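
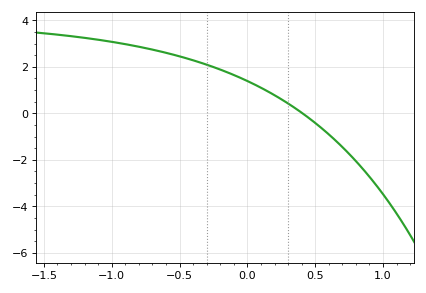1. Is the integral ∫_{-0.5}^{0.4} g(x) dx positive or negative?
positive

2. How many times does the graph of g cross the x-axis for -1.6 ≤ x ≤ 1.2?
1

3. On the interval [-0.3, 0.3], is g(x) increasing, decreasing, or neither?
decreasing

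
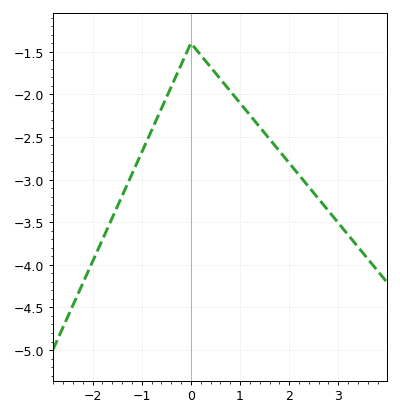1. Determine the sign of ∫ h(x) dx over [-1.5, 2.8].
negative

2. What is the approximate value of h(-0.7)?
-2.3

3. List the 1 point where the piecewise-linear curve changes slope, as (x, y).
(0, -1.4)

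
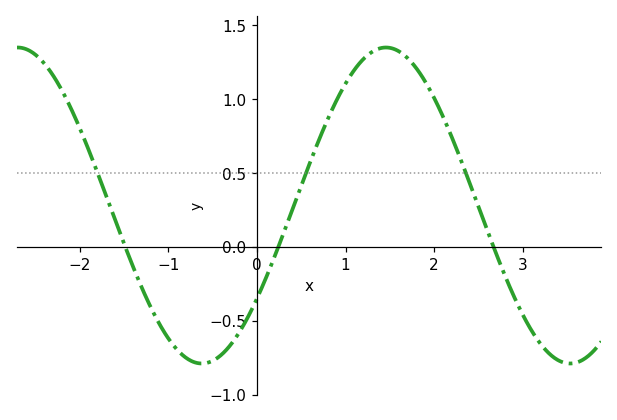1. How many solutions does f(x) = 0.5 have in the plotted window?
3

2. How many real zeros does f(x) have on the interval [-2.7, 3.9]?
3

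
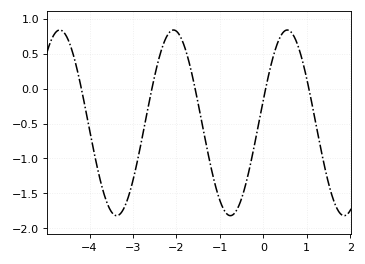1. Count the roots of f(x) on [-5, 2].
5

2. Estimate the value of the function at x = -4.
-0.589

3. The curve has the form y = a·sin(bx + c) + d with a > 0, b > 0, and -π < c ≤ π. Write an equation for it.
y = 1.33sin(2.4x + 0.25) - 0.49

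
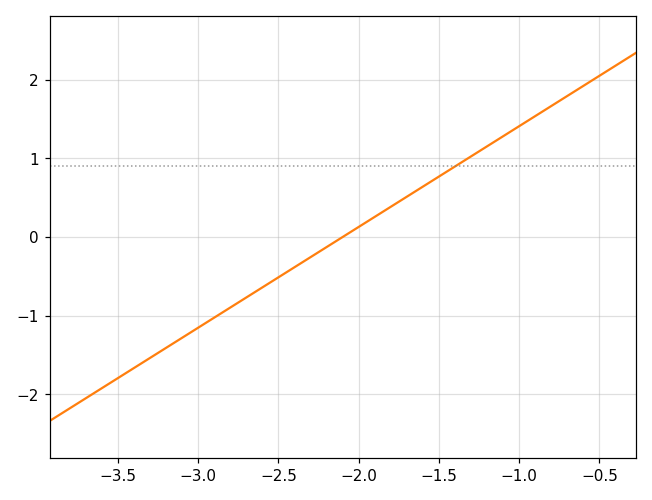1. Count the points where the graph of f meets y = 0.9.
1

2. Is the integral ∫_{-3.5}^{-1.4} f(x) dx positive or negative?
negative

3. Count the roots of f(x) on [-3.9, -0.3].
1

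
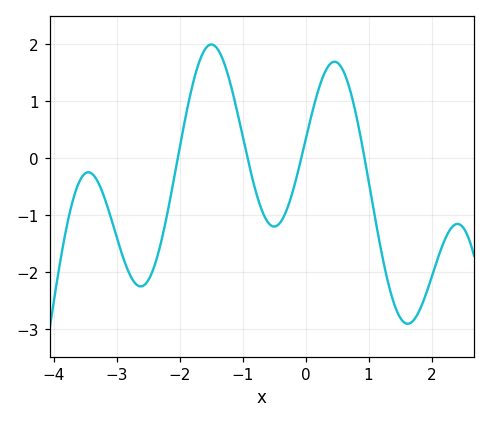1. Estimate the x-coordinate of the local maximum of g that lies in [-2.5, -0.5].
-1.5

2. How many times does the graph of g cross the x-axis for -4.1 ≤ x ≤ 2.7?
4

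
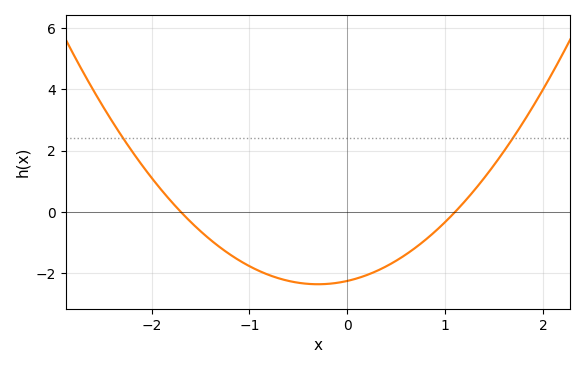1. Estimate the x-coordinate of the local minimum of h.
-0.3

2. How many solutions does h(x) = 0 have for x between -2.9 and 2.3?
2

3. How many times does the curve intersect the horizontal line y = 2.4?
2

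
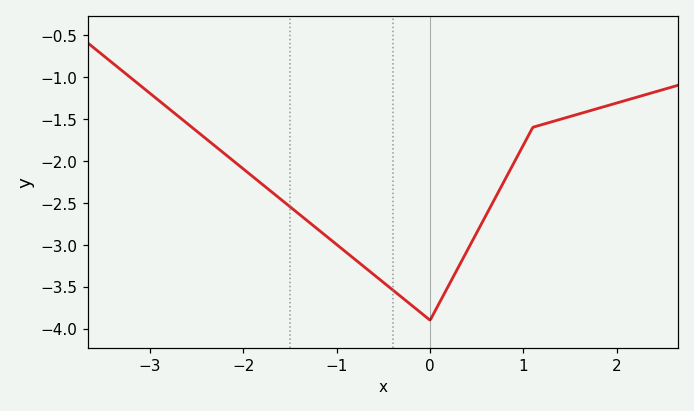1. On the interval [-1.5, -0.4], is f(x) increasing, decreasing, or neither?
decreasing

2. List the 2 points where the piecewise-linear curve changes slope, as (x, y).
(0, -3.9); (1.1, -1.6)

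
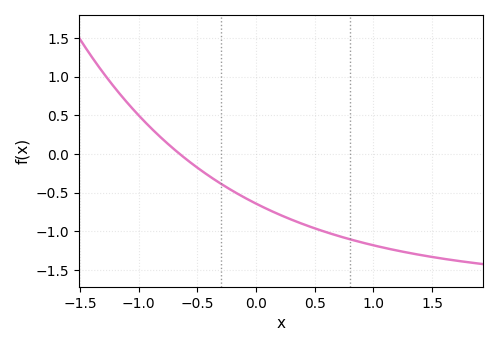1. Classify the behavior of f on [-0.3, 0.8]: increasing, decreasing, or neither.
decreasing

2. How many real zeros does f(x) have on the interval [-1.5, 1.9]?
1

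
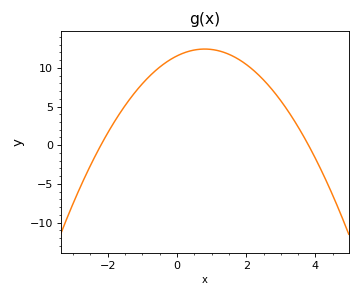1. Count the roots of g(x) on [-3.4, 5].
2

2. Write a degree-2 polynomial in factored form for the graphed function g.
y = -1.38(x + 2.2)(x - 3.8)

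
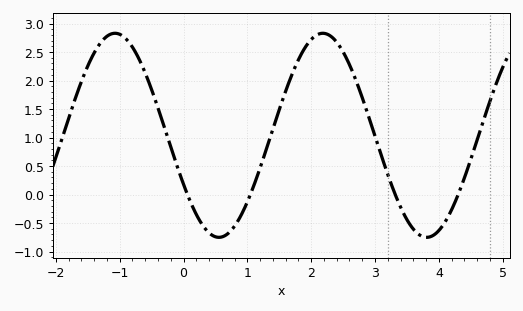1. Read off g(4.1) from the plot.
-0.5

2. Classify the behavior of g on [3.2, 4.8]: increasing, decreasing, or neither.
neither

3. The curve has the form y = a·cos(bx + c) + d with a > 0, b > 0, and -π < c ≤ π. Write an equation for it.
y = 1.79cos(1.9x + 2.1) + 1.04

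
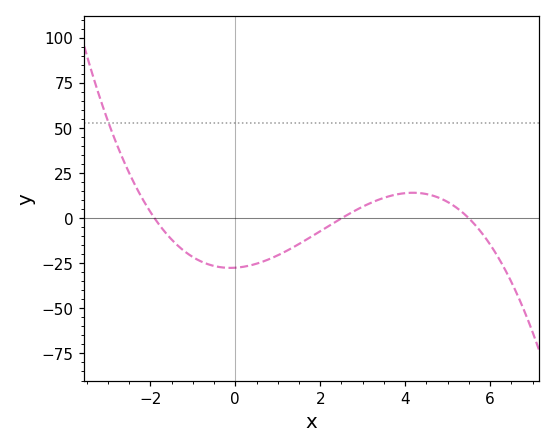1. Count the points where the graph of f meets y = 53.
1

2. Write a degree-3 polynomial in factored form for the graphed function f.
y = -1.05(x + 1.9)(x - 2.5)(x - 5.5)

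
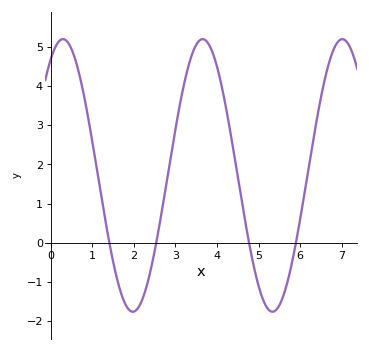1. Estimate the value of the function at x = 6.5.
3.71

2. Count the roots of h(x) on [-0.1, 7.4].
4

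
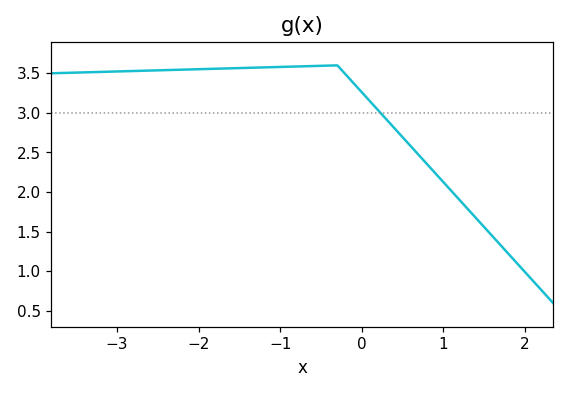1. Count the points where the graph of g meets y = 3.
1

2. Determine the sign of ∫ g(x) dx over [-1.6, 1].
positive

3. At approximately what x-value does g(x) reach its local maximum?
-0.3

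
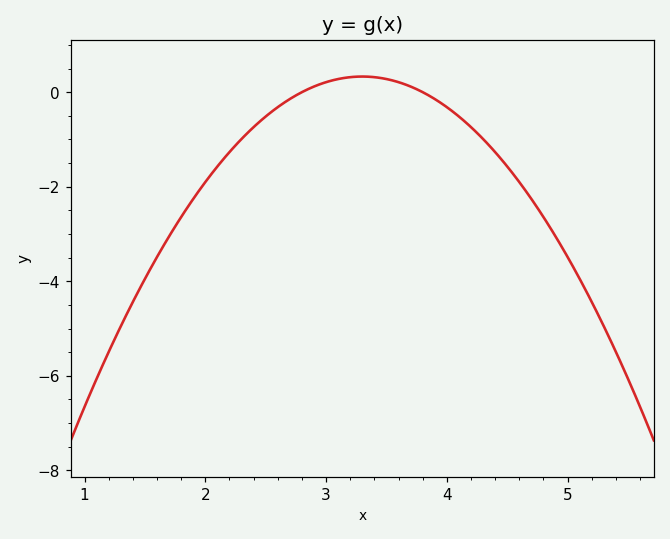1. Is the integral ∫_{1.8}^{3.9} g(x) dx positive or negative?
negative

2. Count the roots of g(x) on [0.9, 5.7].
2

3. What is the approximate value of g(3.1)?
0.2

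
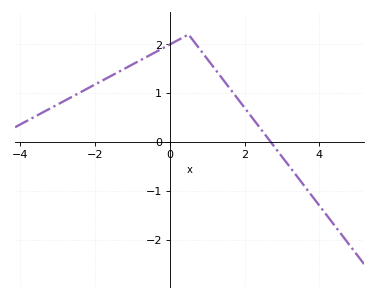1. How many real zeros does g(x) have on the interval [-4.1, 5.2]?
1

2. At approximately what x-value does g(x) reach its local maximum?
0.4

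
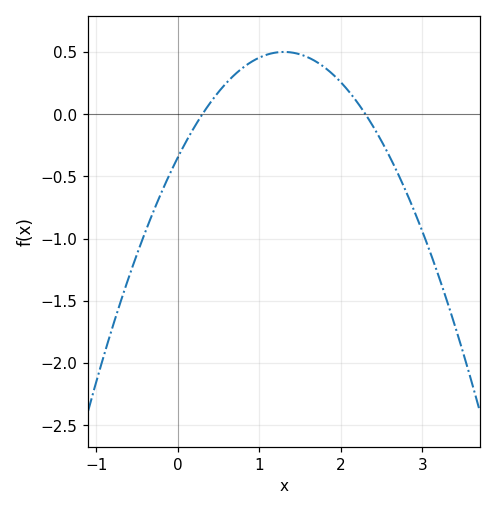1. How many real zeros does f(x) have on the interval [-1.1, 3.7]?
2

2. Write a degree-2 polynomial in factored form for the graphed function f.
y = -0.5(x - 0.3)(x - 2.3)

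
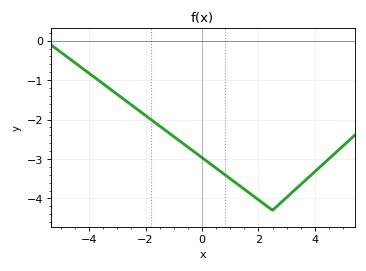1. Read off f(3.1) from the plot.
-3.91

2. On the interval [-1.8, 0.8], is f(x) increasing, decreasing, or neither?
decreasing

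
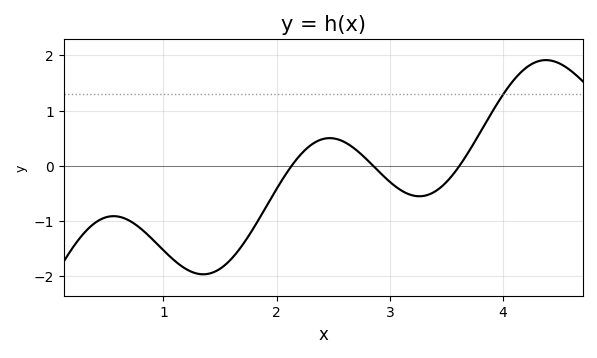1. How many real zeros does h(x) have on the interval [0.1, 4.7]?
3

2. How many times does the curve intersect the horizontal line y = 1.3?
1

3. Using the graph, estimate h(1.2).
-1.87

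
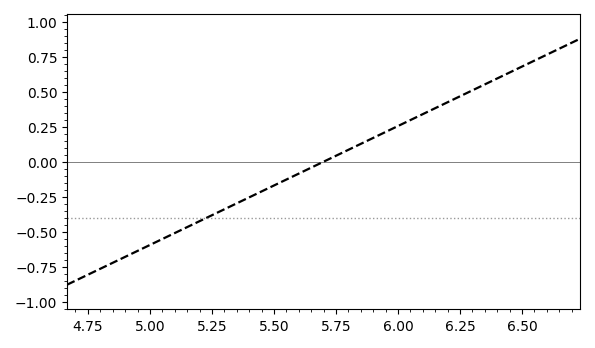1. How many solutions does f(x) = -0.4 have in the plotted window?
1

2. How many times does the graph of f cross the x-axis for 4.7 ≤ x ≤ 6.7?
1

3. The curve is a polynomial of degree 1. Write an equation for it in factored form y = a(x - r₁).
y = 0.85(x - 5.7)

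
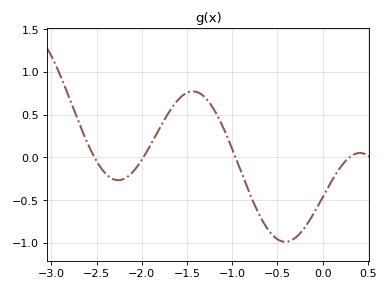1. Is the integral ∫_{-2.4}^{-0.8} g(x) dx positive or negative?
positive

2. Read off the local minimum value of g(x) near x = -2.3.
-0.25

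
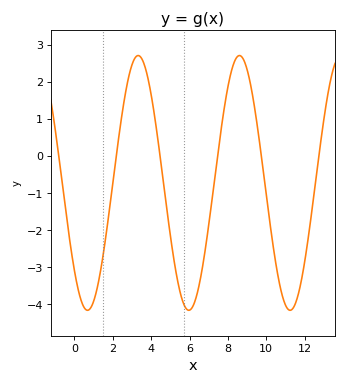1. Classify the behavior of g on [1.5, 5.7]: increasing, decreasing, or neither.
neither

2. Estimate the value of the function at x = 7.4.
-0.246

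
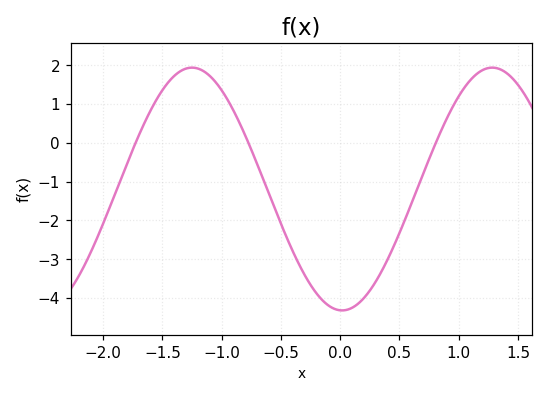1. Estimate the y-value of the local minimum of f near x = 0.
-4.3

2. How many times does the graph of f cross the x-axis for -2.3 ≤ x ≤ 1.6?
3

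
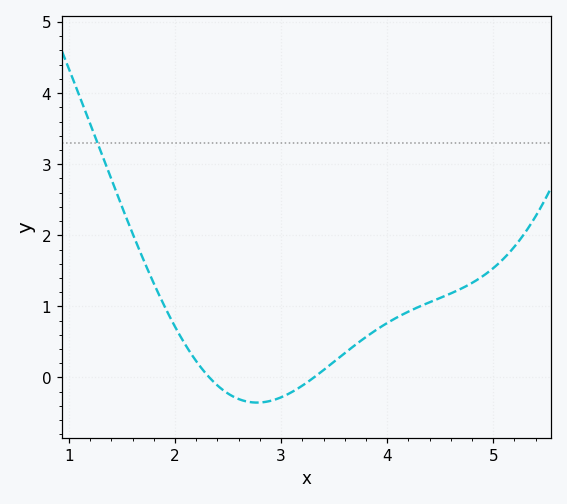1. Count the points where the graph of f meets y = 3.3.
1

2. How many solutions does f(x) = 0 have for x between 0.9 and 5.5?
2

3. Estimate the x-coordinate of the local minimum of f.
2.8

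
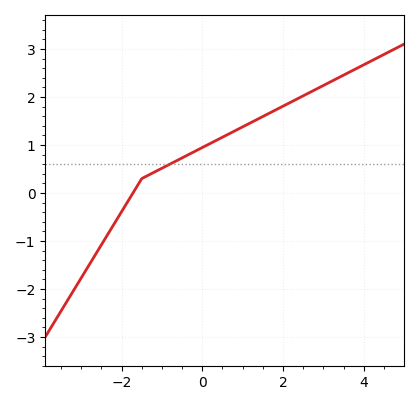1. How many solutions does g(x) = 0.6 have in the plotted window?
1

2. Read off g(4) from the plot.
2.7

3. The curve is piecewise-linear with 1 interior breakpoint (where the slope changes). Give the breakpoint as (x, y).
(-1.5, 0.3)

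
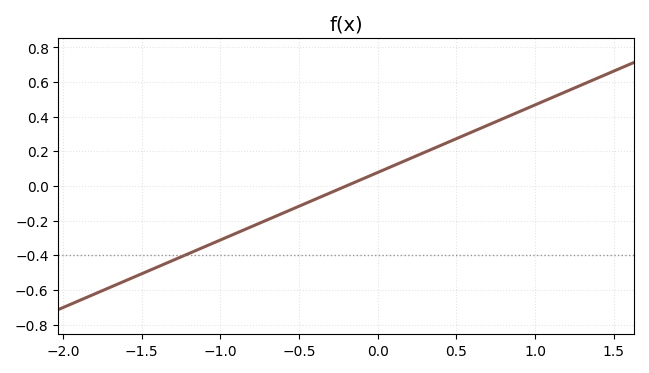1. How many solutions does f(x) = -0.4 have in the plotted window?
1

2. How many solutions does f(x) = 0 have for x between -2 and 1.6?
1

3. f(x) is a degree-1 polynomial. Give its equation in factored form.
y = 0.39(x + 0.2)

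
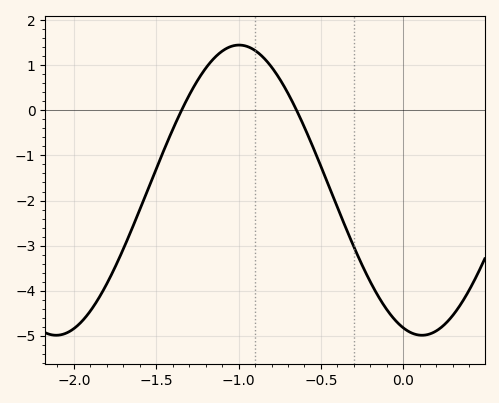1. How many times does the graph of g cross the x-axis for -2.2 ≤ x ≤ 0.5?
2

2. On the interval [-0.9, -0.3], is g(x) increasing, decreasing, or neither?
decreasing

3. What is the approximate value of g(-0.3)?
-3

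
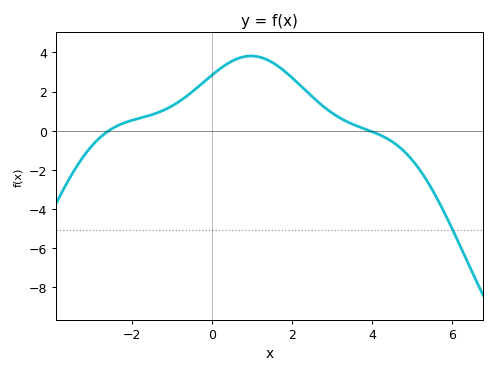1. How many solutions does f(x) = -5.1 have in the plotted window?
1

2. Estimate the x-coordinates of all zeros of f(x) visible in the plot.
-2.58, 3.92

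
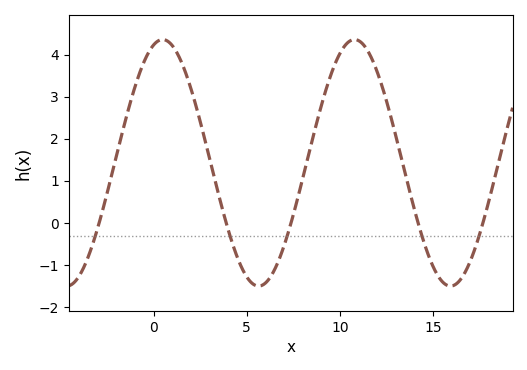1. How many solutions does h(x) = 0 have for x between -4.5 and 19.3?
5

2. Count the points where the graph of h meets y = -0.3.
5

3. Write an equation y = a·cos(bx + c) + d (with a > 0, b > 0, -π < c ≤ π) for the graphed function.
y = 2.93cos(0.61x - 0.3) + 1.43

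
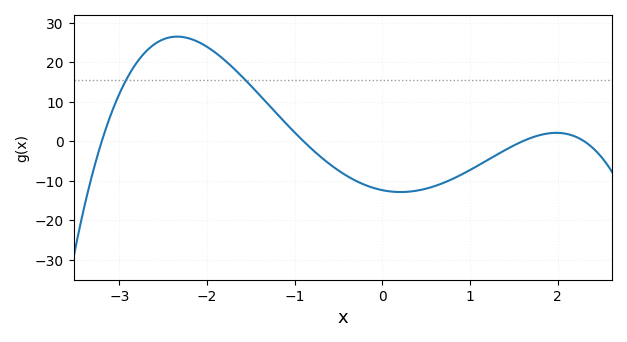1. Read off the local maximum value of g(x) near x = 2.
2.12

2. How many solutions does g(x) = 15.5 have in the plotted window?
2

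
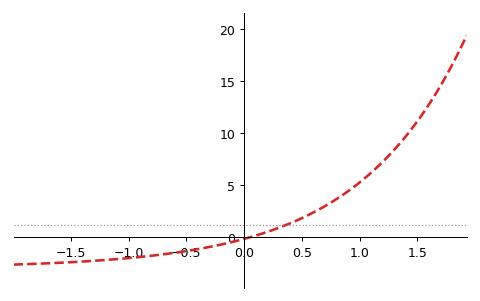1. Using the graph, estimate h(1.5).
11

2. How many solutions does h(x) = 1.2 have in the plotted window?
1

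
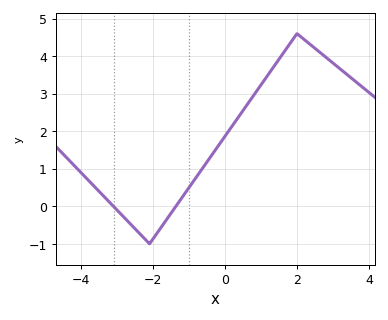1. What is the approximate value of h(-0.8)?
0.8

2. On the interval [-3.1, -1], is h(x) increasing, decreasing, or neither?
neither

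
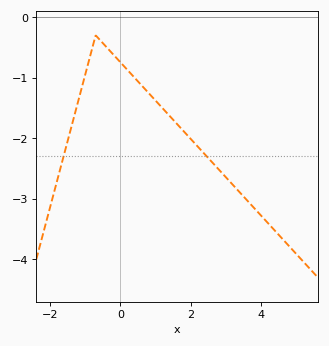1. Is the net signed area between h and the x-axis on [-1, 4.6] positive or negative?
negative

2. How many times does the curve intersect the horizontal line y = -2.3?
2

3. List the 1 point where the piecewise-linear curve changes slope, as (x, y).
(-0.7, -0.3)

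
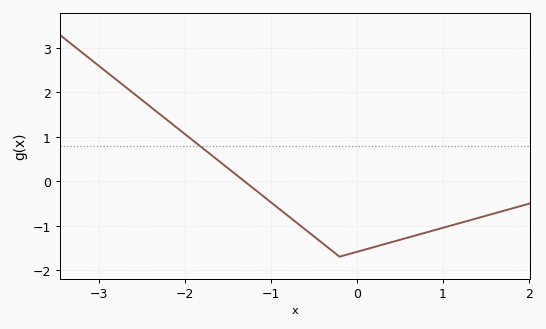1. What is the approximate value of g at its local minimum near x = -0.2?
-1.7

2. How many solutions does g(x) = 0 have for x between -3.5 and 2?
1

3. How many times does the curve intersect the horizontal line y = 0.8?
1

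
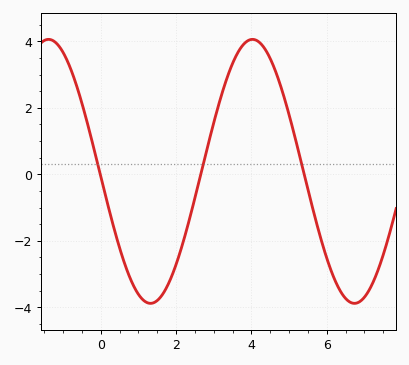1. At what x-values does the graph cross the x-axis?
0, 2.6, 5.4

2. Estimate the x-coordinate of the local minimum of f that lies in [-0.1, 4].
1.4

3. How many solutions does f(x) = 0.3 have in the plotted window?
3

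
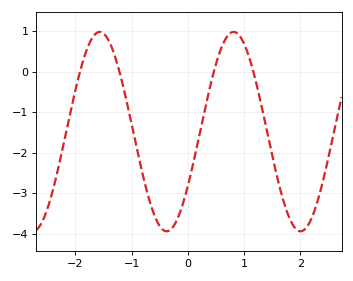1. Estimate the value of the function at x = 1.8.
-3.6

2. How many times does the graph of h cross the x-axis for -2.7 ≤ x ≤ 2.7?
4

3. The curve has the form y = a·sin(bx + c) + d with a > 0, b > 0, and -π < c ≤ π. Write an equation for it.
y = 2.46sin(2.6x - 0.57) - 1.48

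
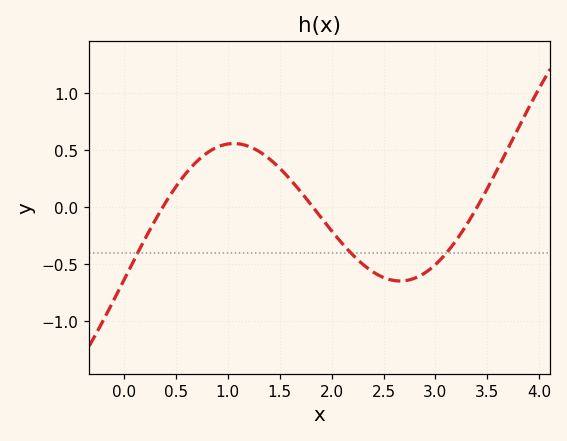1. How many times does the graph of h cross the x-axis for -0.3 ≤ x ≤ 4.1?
3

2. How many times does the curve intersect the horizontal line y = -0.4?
3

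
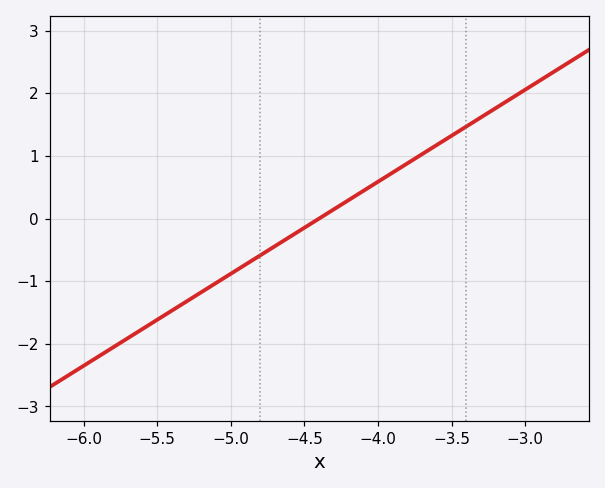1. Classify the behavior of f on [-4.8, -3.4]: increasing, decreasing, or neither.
increasing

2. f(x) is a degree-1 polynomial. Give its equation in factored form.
y = 1.47(x + 4.4)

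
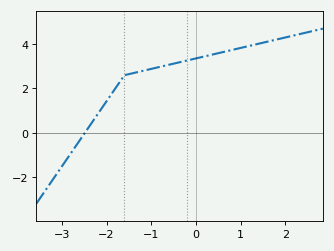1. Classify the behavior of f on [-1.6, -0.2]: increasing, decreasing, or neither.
increasing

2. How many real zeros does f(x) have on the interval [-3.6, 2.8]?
1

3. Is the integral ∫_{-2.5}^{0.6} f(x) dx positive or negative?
positive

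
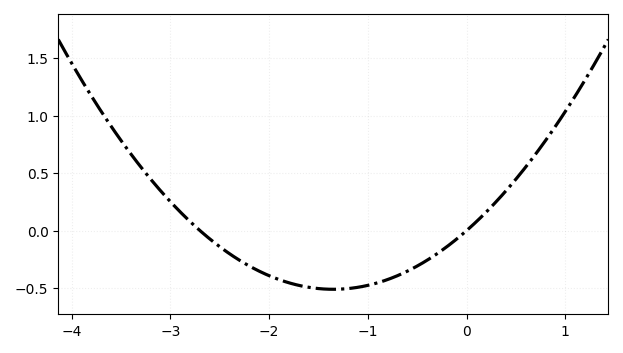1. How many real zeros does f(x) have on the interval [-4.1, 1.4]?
2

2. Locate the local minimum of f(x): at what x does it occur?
-1.4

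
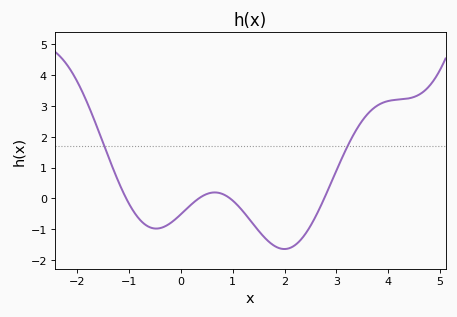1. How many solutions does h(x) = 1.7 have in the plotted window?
2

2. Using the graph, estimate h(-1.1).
0.161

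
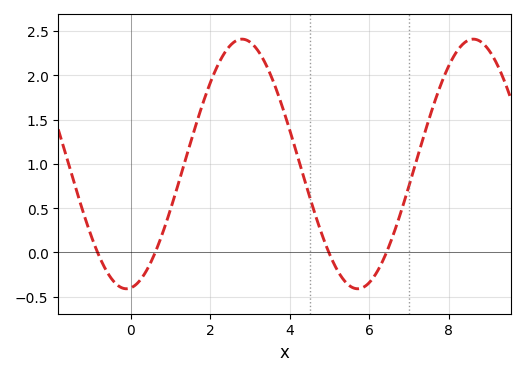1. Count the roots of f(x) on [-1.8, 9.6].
4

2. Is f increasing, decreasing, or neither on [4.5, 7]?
neither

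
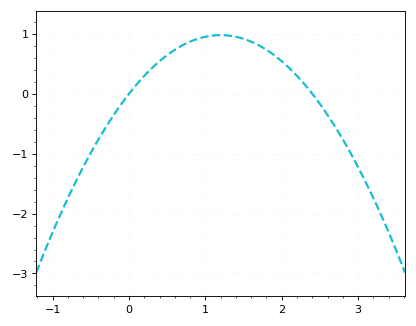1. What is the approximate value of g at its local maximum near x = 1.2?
1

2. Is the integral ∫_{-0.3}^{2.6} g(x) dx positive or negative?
positive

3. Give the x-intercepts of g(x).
0, 2.4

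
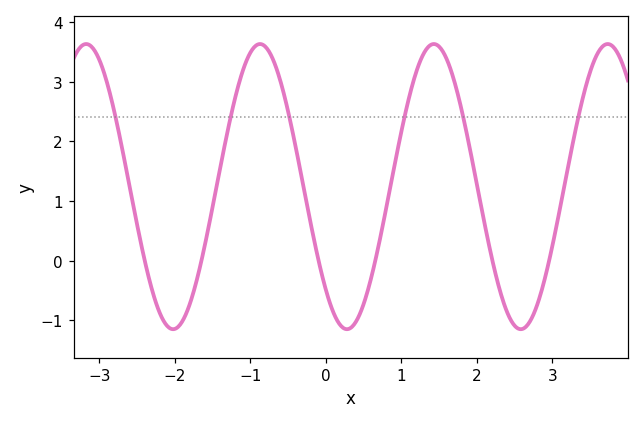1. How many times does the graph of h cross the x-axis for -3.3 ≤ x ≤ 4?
6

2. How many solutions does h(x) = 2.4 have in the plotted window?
6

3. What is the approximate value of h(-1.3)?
2.17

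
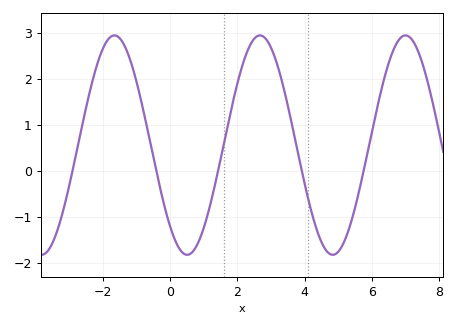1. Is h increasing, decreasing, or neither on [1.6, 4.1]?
neither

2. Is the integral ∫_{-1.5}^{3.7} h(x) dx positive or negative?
positive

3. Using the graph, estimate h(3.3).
2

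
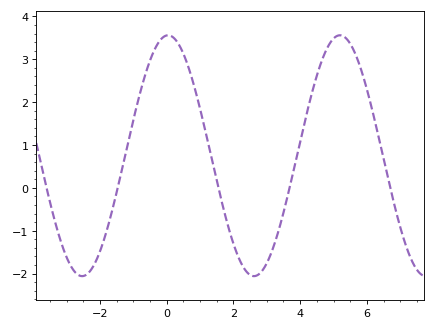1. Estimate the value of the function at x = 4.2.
1.7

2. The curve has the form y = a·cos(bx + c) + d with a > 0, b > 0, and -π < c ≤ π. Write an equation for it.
y = 2.81cos(1.2x - 0.05) + 0.75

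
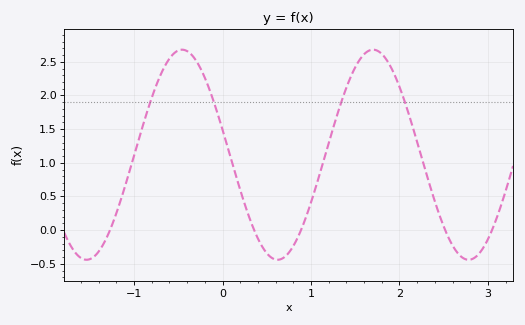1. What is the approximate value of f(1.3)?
1.75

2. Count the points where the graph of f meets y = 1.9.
4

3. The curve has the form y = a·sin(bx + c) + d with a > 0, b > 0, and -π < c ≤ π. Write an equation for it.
y = 1.56sin(2.9x + 2.9) + 1.12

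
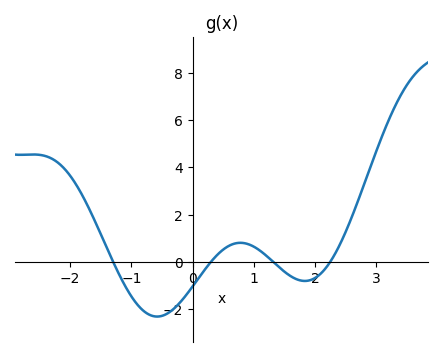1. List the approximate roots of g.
-1.3, 0.3, 1.3, 2.2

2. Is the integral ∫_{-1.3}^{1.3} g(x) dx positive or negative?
negative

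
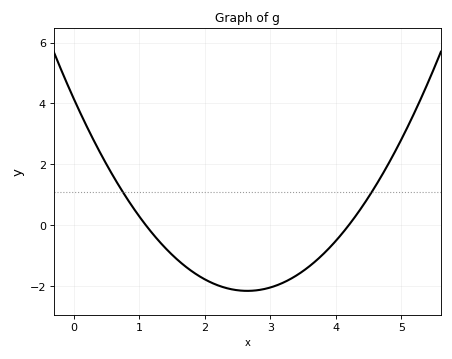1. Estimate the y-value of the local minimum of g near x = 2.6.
-2.2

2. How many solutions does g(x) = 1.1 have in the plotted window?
2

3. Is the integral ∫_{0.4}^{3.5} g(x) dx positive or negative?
negative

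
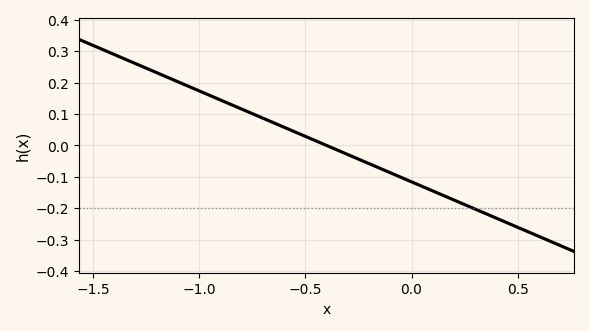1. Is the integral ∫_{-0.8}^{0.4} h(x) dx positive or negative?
negative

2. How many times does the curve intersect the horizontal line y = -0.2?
1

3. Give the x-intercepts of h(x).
-0.4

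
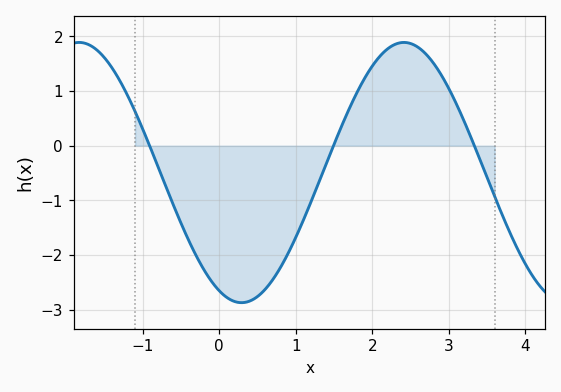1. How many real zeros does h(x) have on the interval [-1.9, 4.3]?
3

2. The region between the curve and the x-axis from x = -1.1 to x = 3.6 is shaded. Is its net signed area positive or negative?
negative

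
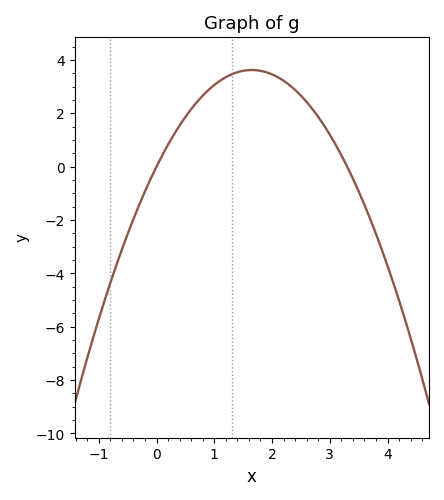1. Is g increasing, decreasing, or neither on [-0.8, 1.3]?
increasing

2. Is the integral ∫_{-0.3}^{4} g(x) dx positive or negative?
positive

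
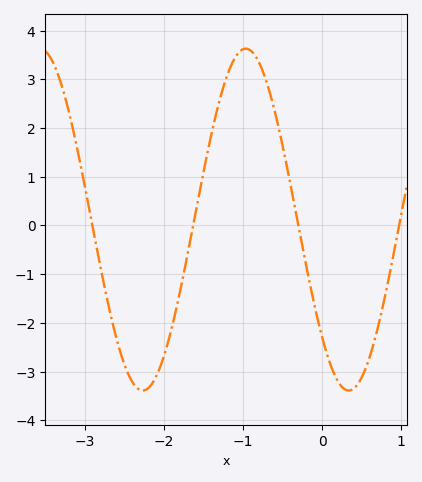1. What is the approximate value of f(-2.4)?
-3.22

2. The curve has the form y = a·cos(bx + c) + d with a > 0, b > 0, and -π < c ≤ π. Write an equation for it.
y = 3.51cos(2.41x + 2.33) + 0.12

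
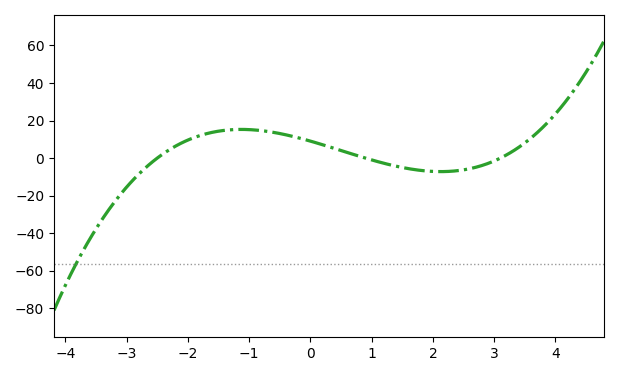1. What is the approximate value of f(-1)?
16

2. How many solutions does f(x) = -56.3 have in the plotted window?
1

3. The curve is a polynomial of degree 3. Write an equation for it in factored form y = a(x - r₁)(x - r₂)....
y = 1.3(x + 2.5)(x - 0.9)(x - 3.1)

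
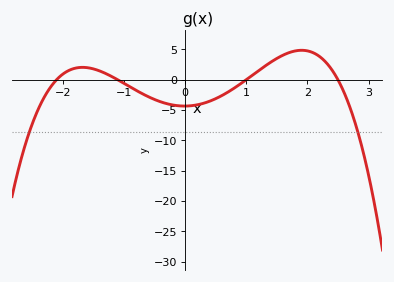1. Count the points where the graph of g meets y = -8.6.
2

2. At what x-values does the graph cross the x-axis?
-2.1, -1.1, 1, 2.5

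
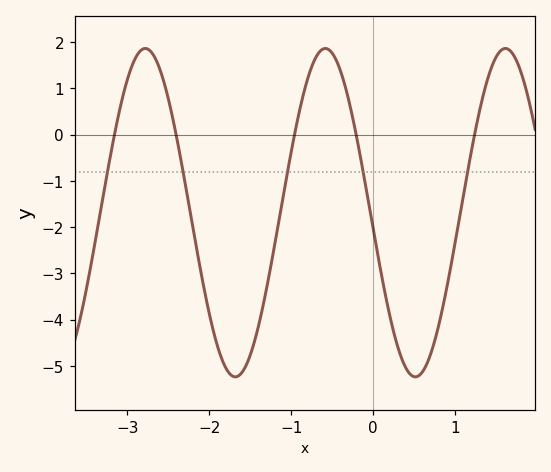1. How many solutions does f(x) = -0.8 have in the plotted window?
5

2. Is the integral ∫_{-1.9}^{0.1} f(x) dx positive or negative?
negative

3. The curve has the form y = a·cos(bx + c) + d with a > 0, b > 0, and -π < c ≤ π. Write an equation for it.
y = 3.55cos(2.86x + 1.67) - 1.69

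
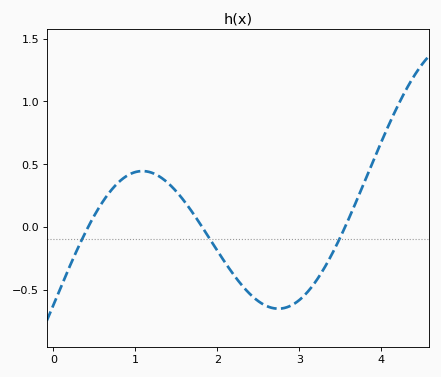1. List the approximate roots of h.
0.424, 1.81, 3.56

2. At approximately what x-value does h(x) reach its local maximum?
1.09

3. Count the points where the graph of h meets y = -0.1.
3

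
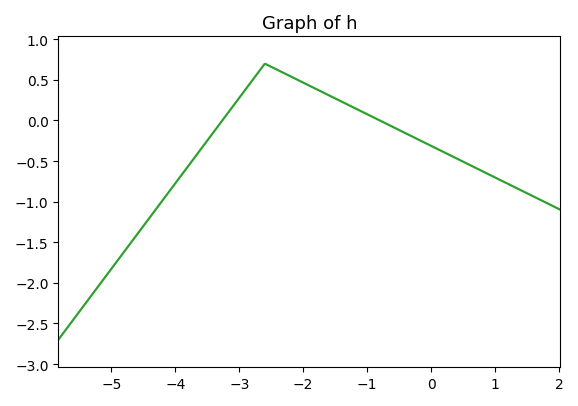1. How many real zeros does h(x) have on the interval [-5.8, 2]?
2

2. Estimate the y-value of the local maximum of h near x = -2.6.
0.7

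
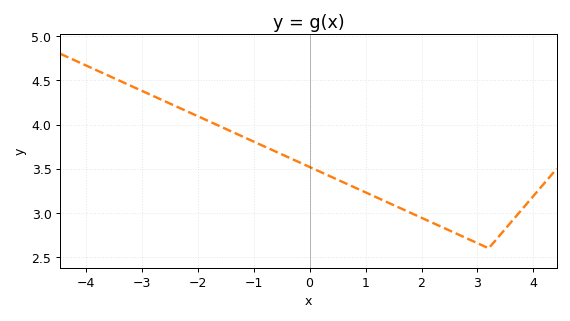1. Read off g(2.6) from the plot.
2.75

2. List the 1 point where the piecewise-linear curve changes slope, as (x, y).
(3.2, 2.6)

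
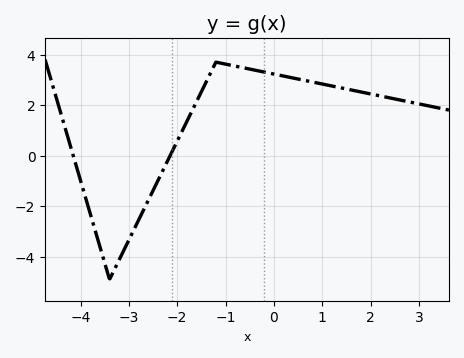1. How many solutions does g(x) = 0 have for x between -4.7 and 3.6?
2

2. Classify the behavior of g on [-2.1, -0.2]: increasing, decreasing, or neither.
neither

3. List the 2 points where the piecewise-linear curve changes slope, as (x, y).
(-3.4, -4.9); (-1.2, 3.7)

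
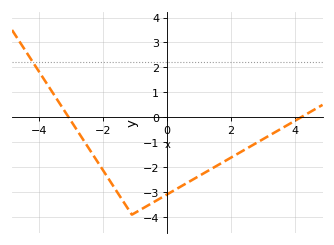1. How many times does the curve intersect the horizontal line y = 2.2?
1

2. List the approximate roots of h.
-3.08, 4.2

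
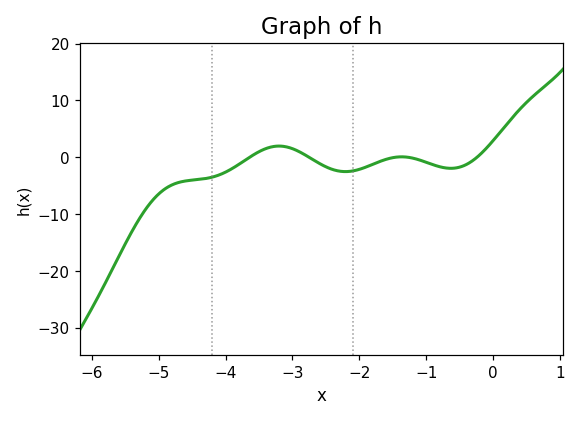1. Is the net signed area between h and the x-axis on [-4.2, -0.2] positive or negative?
negative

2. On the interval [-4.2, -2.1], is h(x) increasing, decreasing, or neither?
neither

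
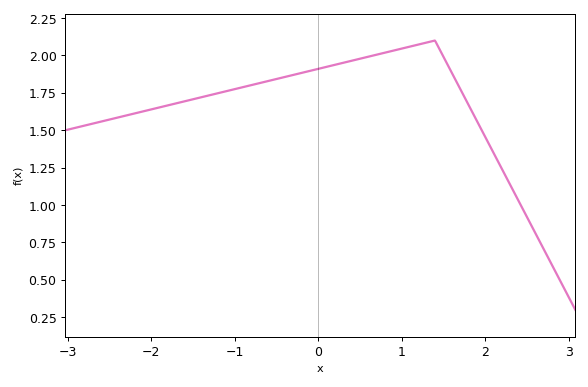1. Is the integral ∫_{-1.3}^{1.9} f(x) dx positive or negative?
positive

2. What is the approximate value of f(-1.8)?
1.67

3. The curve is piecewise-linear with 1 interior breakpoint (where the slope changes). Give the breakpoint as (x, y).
(1.4, 2.1)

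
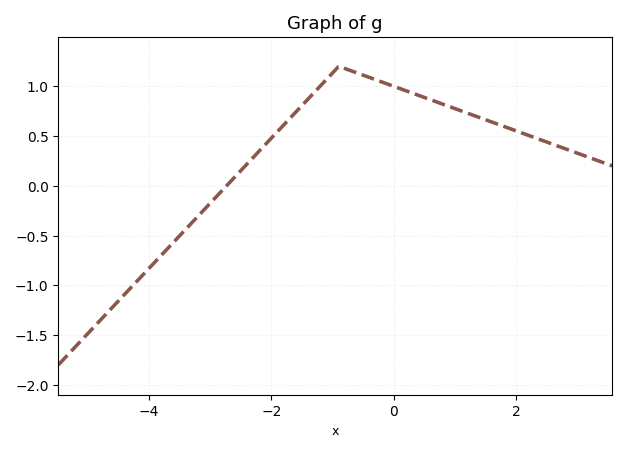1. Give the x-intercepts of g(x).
-2.73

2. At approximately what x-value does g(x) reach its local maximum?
-0.899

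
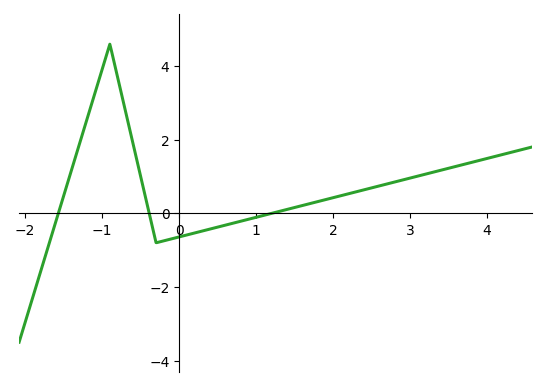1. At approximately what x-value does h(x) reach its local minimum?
-0.3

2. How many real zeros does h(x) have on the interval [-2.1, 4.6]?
3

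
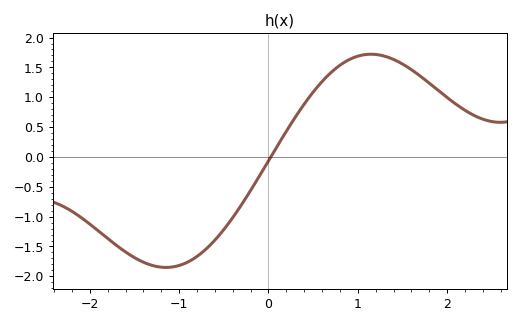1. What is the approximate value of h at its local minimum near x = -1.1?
-1.85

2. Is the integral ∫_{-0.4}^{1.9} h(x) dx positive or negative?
positive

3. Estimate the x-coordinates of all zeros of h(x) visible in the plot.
0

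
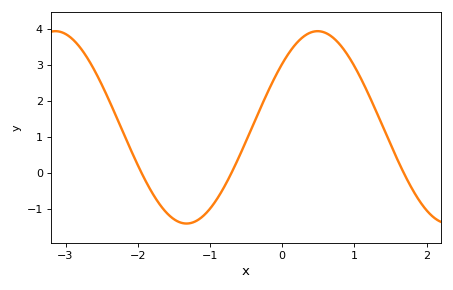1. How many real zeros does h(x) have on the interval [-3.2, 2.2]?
3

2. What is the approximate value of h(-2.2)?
1.1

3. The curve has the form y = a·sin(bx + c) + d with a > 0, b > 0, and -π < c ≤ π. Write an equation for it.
y = 2.67sin(1.7x + 0.72) + 1.26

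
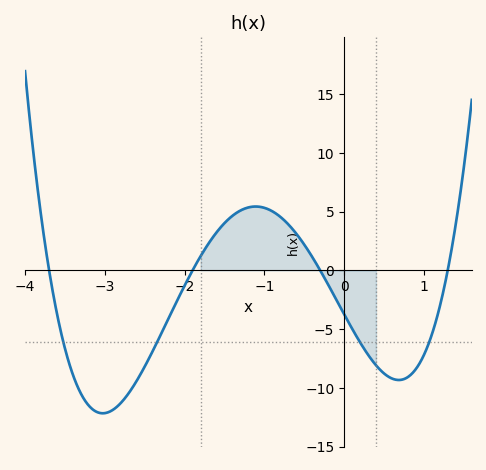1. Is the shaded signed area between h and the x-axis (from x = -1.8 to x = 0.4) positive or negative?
positive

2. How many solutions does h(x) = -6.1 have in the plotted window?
4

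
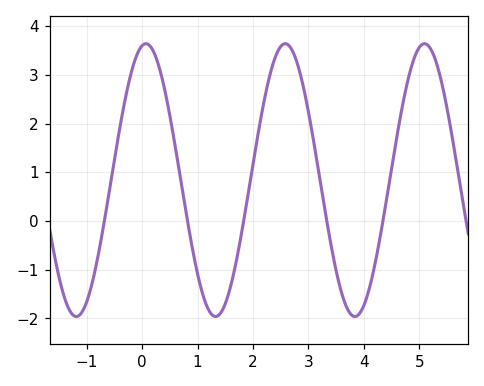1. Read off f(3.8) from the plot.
-1.95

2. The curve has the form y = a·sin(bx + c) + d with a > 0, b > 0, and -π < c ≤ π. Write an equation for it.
y = 2.8sin(2.5x + 1.4) + 0.84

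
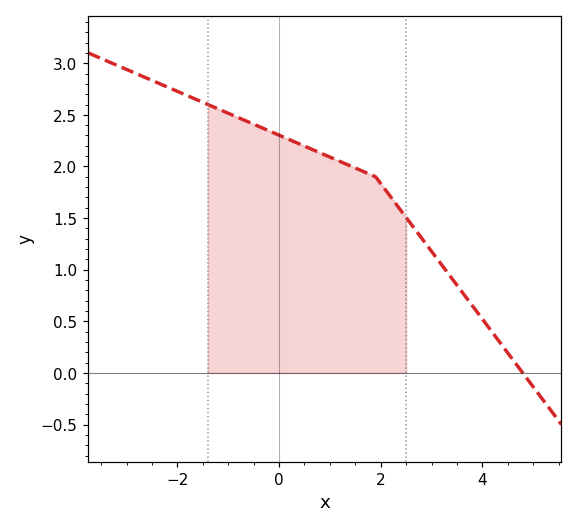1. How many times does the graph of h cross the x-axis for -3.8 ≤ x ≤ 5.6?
1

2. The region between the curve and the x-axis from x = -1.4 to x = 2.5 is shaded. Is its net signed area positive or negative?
positive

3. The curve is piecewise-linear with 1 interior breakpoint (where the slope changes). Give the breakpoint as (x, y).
(1.9, 1.9)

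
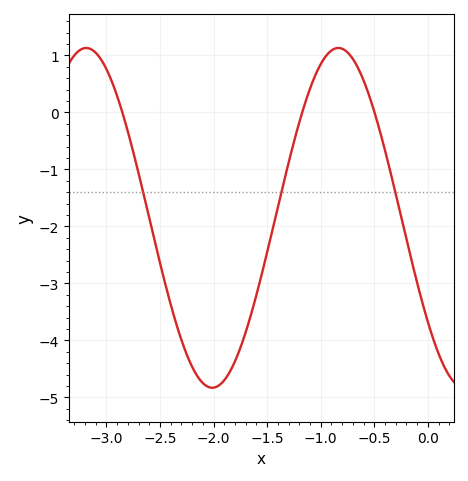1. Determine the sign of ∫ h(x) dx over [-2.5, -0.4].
negative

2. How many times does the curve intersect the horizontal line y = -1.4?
3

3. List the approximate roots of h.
-2.85, -1.15, -0.5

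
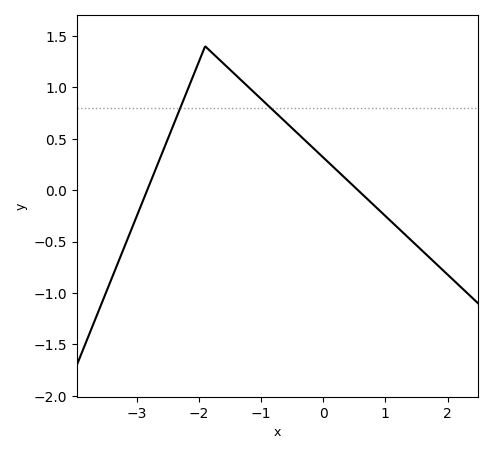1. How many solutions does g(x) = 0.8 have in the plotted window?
2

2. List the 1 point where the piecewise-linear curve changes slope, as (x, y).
(-1.9, 1.4)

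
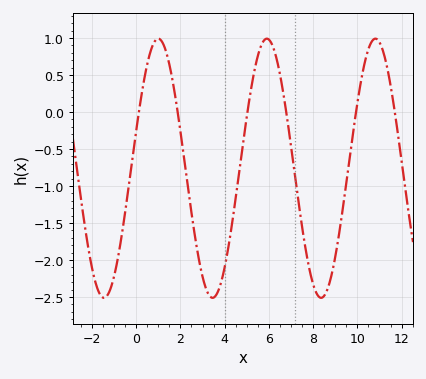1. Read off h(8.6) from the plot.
-2.45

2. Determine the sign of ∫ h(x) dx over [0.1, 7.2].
negative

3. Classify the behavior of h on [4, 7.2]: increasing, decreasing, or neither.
neither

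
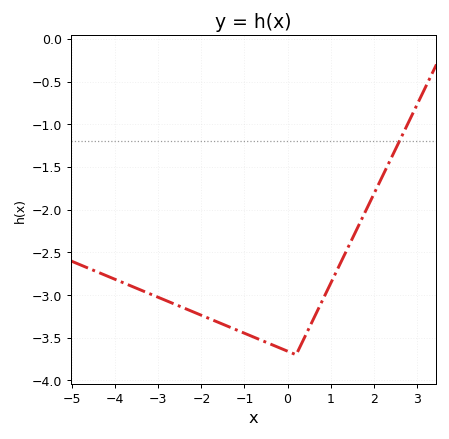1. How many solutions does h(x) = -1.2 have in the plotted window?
1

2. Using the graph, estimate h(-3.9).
-2.85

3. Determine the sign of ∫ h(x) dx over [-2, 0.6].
negative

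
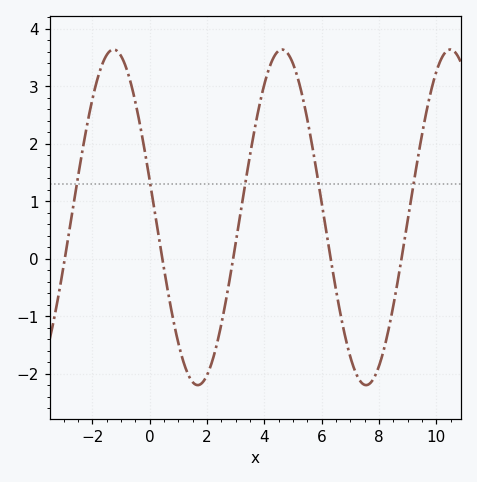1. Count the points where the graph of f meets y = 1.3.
5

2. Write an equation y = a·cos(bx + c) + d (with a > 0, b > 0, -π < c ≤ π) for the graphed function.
y = 2.92cos(1.07x + 1.35) + 0.72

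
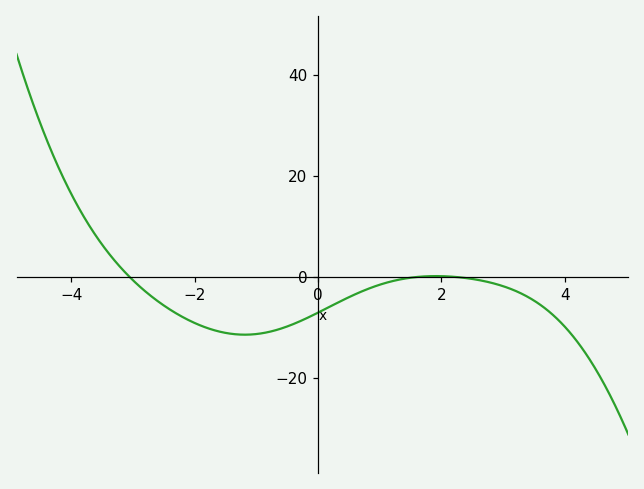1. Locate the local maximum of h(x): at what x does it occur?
1.91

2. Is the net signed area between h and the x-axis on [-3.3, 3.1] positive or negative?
negative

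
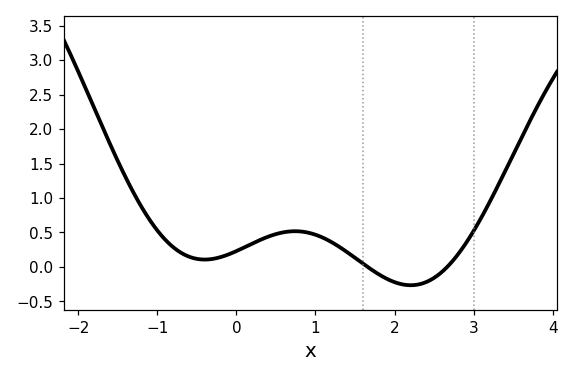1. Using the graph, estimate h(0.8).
0.516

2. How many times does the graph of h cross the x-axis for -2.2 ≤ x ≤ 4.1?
2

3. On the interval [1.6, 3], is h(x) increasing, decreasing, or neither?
neither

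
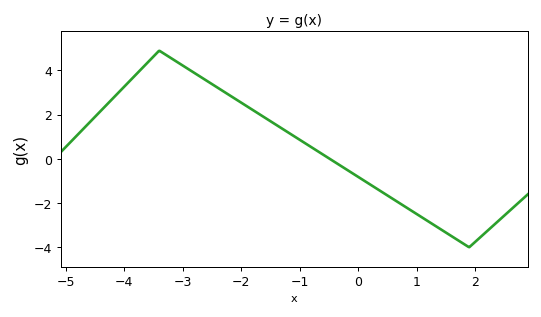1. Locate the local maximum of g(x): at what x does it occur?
-3.4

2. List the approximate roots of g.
-0.482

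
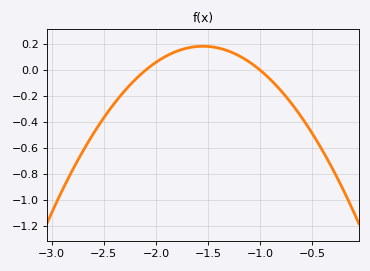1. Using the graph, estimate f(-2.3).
-0.16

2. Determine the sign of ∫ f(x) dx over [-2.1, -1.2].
positive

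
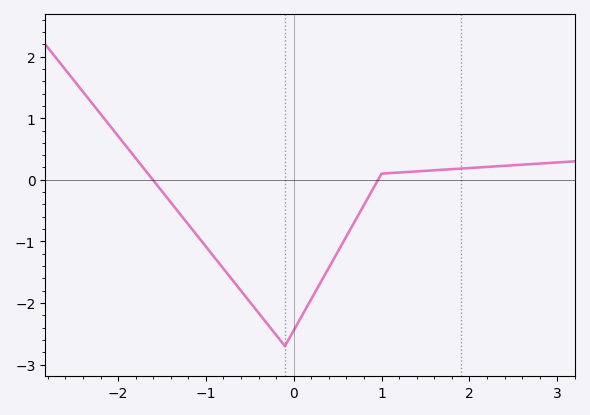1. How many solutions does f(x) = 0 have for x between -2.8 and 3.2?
2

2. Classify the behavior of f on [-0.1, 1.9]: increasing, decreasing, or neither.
increasing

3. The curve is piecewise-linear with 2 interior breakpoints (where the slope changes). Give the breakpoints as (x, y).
(-0.1, -2.7); (1, 0.1)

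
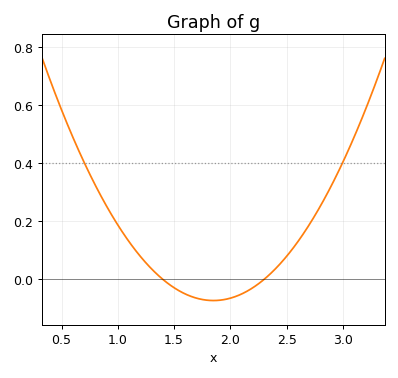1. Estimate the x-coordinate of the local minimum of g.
1.85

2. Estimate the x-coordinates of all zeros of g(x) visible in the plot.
1.4, 2.3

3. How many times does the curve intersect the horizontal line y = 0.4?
2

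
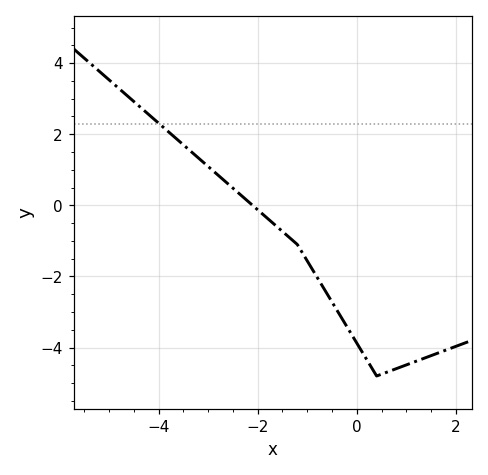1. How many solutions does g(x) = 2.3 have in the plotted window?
1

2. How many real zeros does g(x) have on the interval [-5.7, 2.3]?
1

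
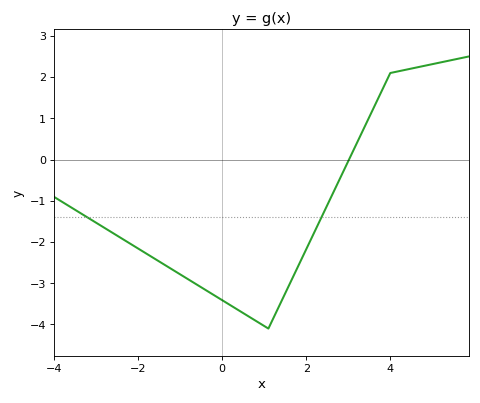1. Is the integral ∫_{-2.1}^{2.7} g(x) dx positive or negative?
negative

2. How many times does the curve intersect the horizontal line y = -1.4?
2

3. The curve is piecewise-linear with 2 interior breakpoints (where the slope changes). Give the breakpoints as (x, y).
(1.1, -4.1); (4, 2.1)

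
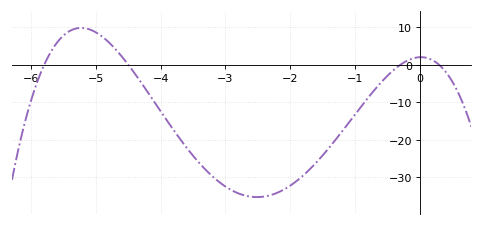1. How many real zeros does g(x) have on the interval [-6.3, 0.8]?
4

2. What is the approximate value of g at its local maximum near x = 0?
2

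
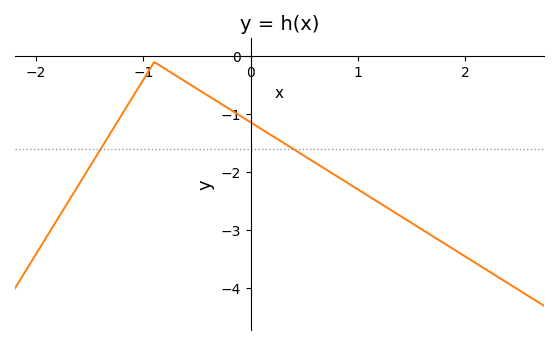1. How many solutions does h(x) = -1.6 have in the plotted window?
2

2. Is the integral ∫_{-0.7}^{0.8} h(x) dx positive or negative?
negative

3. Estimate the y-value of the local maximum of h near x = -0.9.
-0.102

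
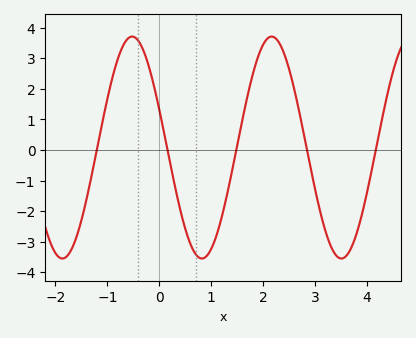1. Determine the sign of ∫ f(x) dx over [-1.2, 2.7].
positive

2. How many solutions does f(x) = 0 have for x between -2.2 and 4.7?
5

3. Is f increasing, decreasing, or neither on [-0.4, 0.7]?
decreasing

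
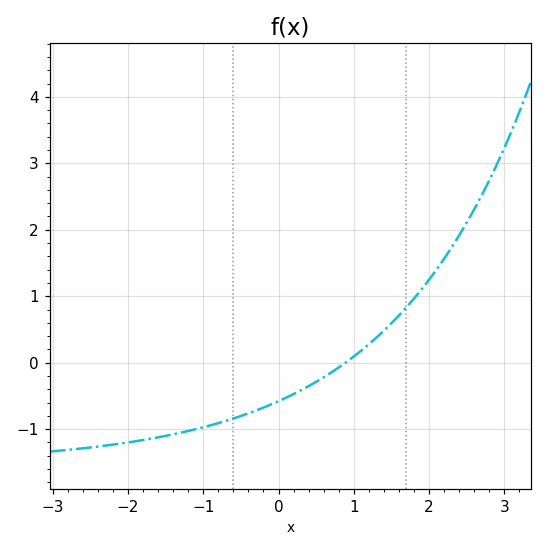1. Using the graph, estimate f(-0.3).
-0.7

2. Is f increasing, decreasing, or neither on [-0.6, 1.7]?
increasing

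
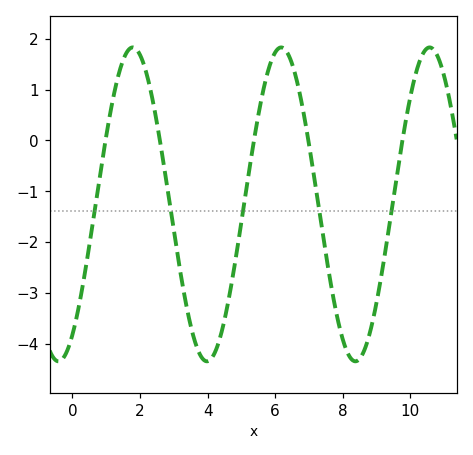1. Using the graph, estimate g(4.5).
-3.5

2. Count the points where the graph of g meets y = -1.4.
5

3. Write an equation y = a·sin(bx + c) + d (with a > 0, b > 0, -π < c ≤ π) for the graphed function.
y = 3.09sin(1.4x - 0.98) - 1.26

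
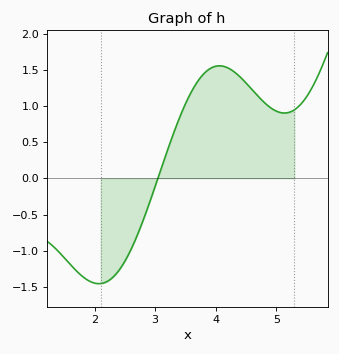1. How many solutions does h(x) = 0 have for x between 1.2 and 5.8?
1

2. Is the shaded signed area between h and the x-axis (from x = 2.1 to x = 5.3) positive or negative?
positive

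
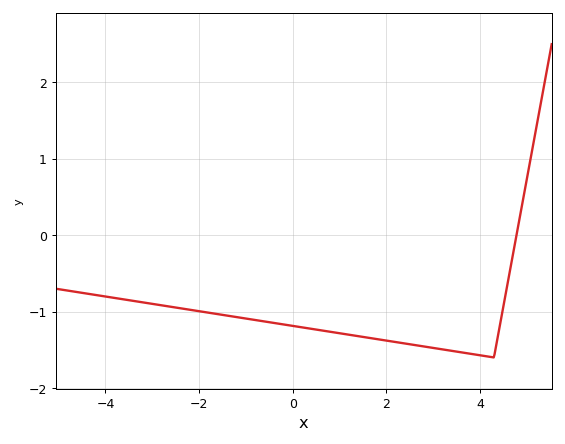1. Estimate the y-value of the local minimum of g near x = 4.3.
-1.6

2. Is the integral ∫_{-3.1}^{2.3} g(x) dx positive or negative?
negative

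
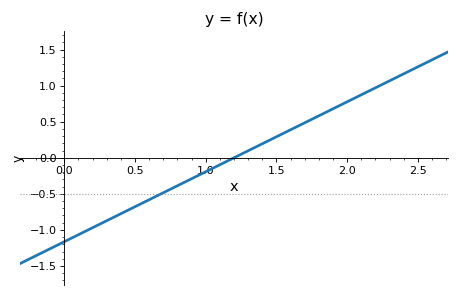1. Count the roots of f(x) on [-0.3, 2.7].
1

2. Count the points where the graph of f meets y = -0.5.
1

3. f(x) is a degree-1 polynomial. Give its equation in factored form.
y = 0.97(x - 1.2)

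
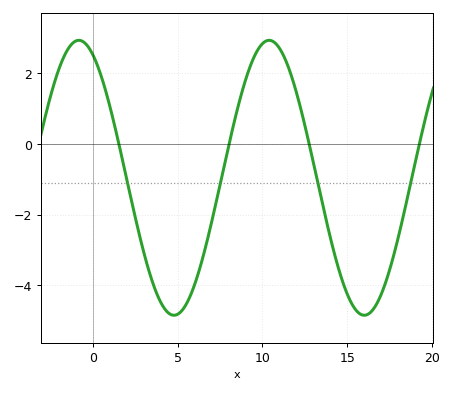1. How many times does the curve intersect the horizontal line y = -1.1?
4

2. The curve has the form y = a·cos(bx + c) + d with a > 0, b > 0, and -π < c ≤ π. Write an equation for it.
y = 3.89cos(0.56x + 0.462) - 0.96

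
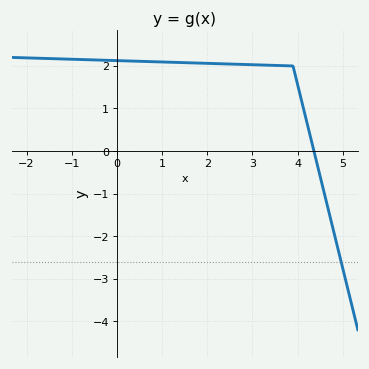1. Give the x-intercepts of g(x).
4.36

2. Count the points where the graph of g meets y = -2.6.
1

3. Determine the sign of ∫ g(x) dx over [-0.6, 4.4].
positive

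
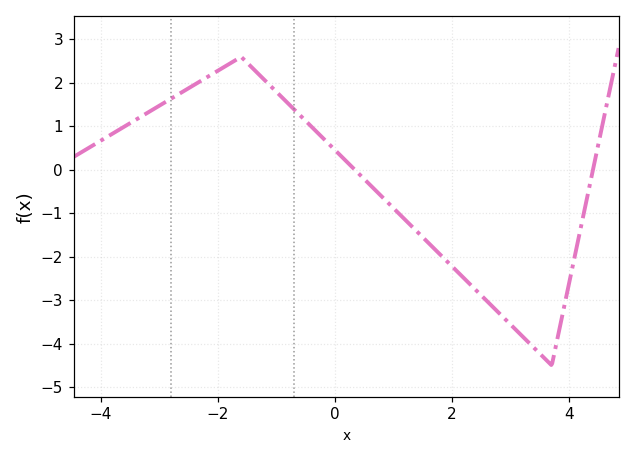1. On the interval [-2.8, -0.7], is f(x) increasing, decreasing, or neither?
neither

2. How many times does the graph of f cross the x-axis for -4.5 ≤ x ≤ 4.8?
2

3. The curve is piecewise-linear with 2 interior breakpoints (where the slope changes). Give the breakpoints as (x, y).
(-1.6, 2.6); (3.7, -4.5)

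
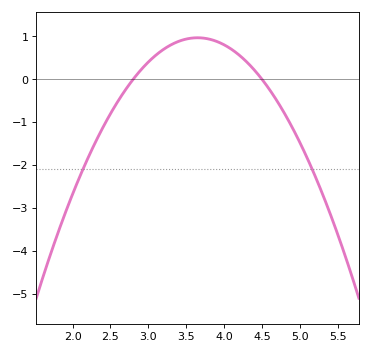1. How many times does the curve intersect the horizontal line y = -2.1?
2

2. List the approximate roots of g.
2.8, 4.5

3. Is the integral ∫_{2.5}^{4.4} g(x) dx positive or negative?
positive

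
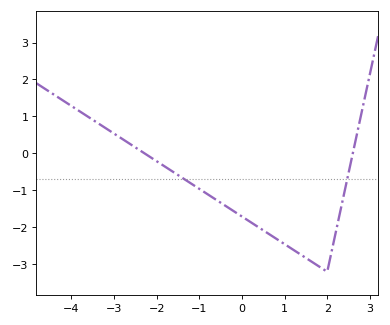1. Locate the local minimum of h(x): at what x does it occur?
2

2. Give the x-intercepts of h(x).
-2.28, 2.6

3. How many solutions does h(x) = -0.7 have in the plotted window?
2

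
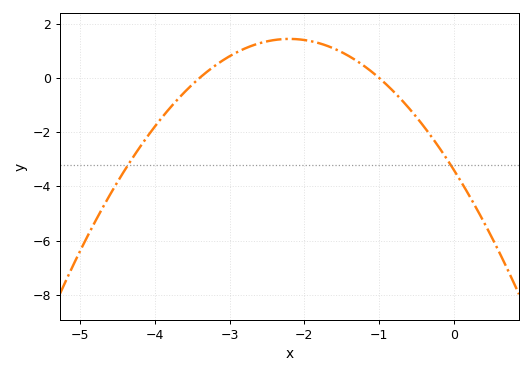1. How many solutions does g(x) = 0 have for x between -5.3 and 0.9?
2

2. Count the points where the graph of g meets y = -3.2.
2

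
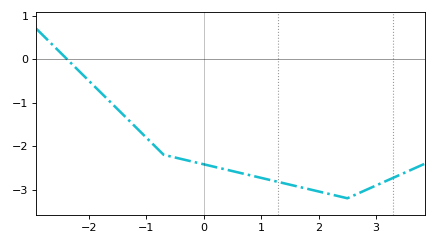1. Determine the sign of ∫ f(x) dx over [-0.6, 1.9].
negative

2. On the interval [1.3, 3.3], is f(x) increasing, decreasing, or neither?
neither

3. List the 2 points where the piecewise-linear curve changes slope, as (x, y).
(-0.7, -2.2); (2.5, -3.2)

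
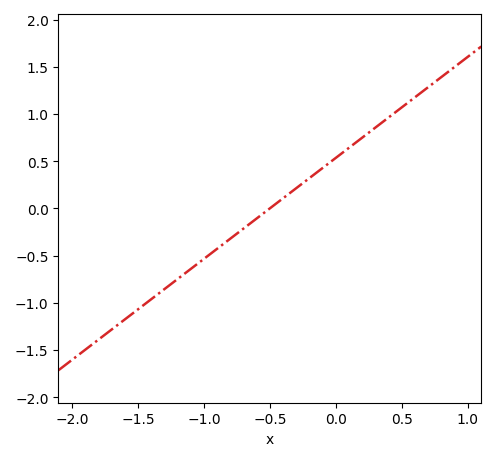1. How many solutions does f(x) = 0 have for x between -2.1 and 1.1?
1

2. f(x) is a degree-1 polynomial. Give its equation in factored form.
y = 1.07(x + 0.5)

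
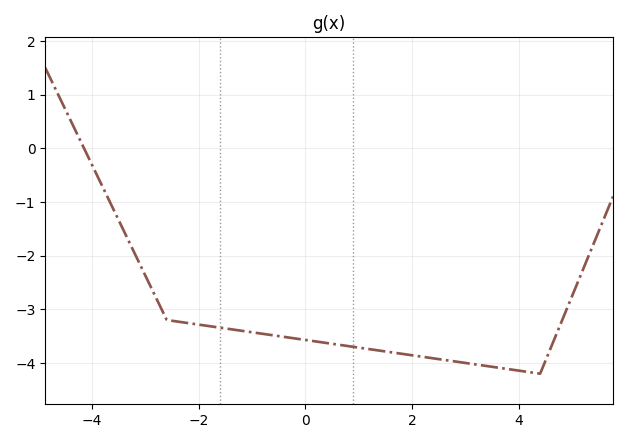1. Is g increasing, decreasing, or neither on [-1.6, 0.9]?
decreasing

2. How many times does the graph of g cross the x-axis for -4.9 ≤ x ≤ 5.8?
1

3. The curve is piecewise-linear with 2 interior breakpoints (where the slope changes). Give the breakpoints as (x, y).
(-2.6, -3.2); (4.4, -4.2)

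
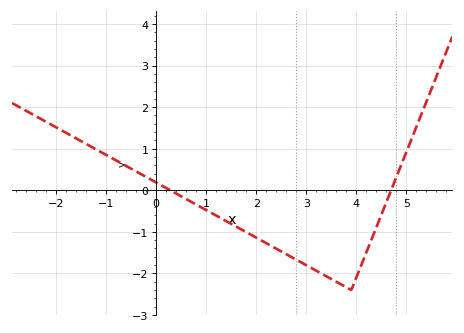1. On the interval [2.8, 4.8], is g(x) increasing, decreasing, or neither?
neither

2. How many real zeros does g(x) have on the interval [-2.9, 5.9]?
2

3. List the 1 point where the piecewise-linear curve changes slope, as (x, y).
(3.9, -2.4)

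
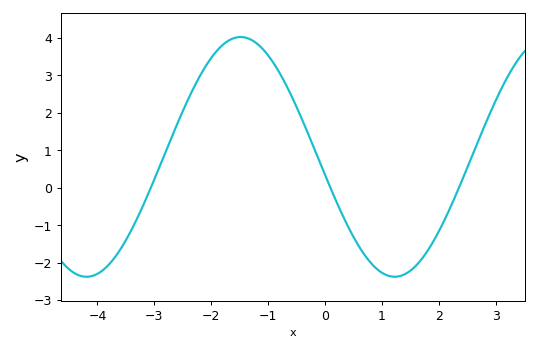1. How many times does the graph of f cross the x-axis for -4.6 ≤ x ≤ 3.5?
3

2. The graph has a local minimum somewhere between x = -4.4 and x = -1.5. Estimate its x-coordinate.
-4.19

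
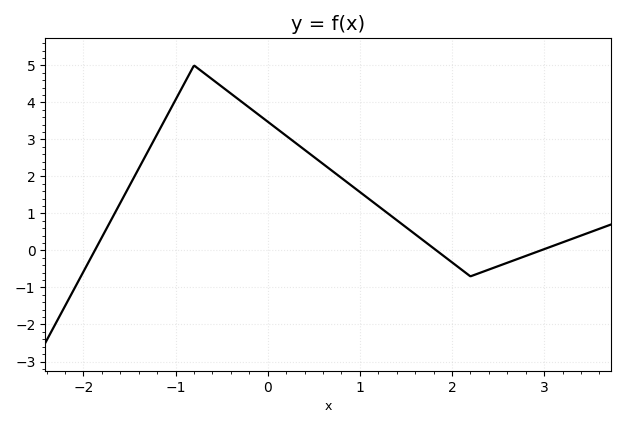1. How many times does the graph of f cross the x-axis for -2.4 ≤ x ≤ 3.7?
3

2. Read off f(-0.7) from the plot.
4.81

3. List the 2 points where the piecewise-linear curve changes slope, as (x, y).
(-0.8, 5); (2.2, -0.7)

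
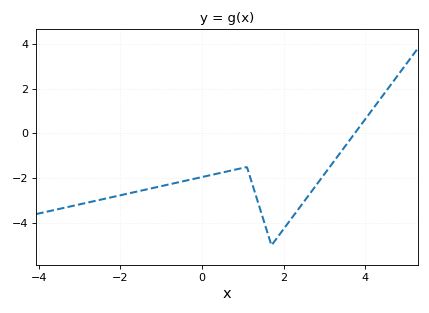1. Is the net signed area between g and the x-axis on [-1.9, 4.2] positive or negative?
negative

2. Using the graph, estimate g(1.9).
-4.6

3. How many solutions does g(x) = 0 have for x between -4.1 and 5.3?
1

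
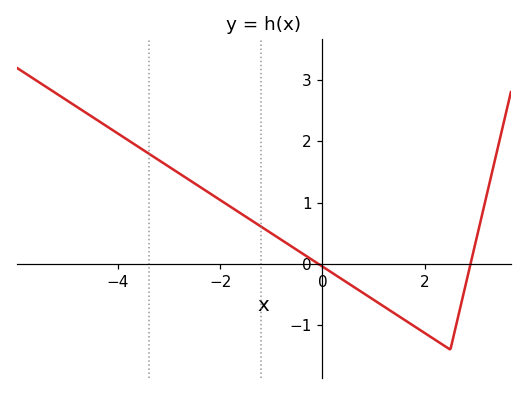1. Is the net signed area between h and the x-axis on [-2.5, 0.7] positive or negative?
positive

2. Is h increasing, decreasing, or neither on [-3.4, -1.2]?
decreasing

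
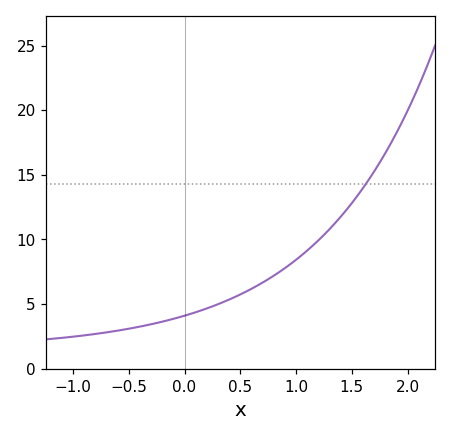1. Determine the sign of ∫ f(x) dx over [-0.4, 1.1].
positive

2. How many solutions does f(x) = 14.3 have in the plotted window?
1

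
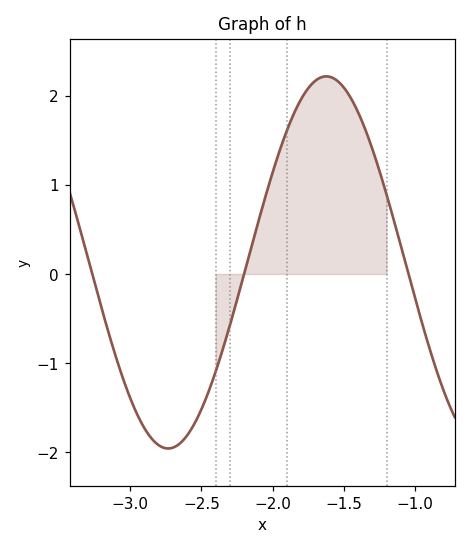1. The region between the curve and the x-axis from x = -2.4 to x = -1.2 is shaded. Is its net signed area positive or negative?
positive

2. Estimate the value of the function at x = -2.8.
-1.92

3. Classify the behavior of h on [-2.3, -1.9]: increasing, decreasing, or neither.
increasing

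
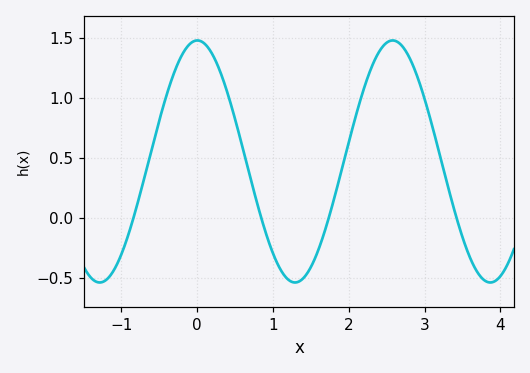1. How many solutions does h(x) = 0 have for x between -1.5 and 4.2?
4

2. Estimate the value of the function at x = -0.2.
1.35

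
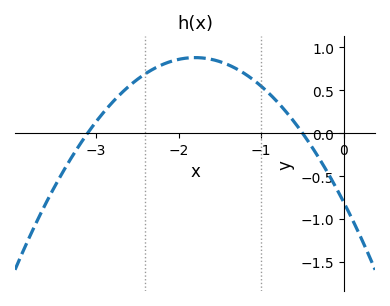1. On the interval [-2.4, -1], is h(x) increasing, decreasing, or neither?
neither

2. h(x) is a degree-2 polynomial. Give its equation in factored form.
y = -0.52(x + 3.1)(x + 0.5)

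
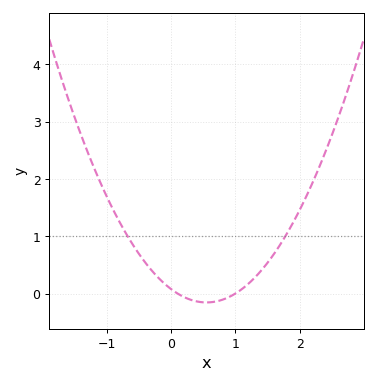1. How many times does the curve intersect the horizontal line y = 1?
2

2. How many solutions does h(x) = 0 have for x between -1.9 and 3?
2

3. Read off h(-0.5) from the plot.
0.693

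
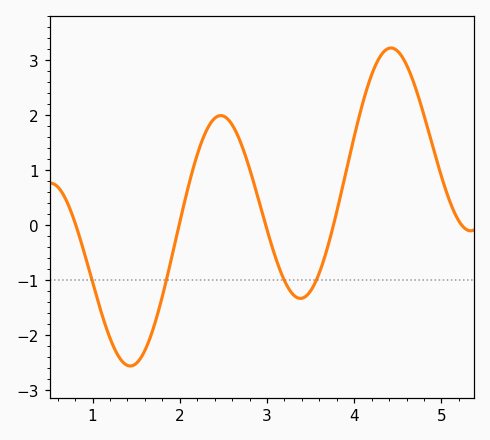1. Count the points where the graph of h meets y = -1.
4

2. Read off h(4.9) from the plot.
1.4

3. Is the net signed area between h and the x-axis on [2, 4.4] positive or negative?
positive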